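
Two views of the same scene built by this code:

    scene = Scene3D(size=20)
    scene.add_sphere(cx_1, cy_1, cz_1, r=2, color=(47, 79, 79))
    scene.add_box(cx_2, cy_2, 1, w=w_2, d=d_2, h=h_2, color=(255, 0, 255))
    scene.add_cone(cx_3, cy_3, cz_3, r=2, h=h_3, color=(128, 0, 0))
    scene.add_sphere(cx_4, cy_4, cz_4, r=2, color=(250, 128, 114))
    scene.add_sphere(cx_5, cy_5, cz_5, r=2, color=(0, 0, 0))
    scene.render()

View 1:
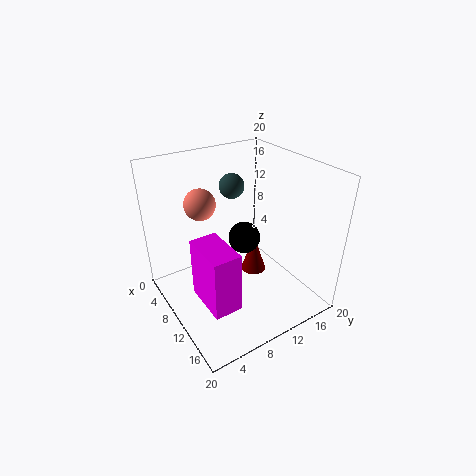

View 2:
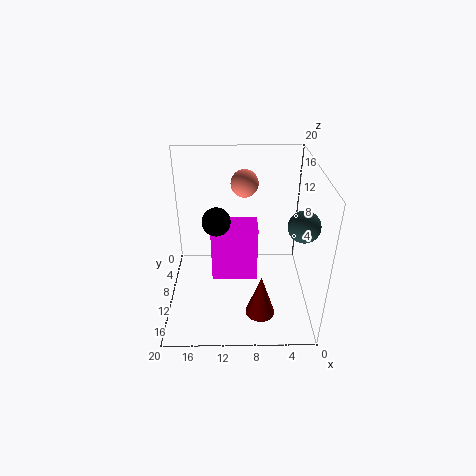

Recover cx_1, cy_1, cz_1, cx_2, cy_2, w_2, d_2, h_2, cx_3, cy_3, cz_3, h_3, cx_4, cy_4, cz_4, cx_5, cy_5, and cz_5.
cx_1 = 2, cy_1 = 14, cz_1 = 14, cx_2 = 7, cy_2 = 4, w_2 = 7, d_2 = 4, h_2 = 9, cx_3 = 7, cy_3 = 15, cz_3 = 1, h_3 = 6, cx_4 = 9, cy_4 = 5, cz_4 = 16, cx_5 = 13, cy_5 = 9, cz_5 = 12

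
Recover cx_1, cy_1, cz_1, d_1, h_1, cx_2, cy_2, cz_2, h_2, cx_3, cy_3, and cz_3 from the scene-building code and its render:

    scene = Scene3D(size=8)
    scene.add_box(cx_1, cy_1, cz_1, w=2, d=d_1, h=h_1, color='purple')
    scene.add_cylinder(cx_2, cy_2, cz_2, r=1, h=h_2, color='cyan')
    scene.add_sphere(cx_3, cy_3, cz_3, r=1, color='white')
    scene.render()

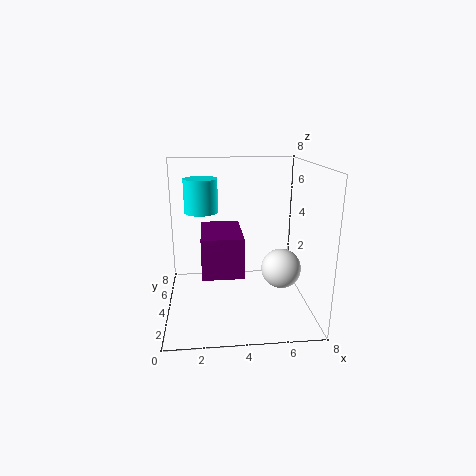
cx_1 = 2, cy_1 = 1, cz_1 = 3, d_1 = 3, h_1 = 2, cx_2 = 2, cy_2 = 6, cz_2 = 5, h_2 = 2, cx_3 = 6, cy_3 = 2, cz_3 = 3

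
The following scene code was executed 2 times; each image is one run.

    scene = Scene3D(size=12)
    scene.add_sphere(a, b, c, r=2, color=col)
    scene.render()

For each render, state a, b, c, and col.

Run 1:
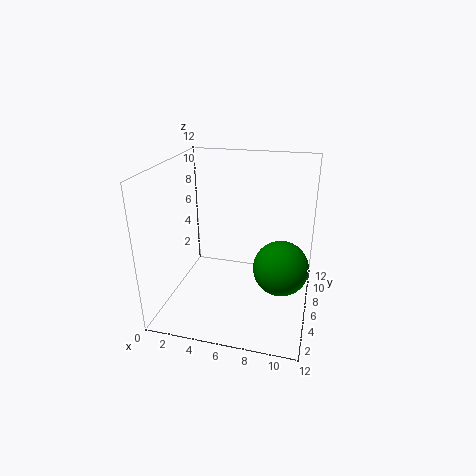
a = 10; b = 3; c = 5.5; col = 'green'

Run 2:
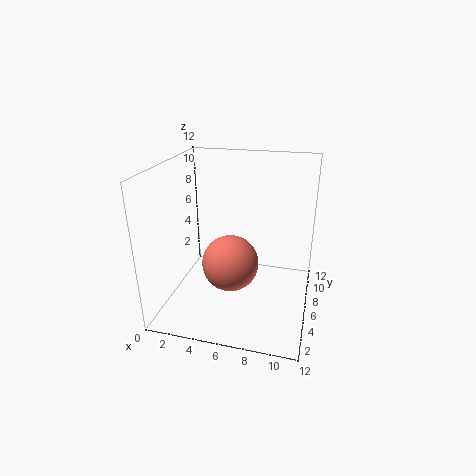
a = 6.5; b = 2; c = 6; col = 'salmon'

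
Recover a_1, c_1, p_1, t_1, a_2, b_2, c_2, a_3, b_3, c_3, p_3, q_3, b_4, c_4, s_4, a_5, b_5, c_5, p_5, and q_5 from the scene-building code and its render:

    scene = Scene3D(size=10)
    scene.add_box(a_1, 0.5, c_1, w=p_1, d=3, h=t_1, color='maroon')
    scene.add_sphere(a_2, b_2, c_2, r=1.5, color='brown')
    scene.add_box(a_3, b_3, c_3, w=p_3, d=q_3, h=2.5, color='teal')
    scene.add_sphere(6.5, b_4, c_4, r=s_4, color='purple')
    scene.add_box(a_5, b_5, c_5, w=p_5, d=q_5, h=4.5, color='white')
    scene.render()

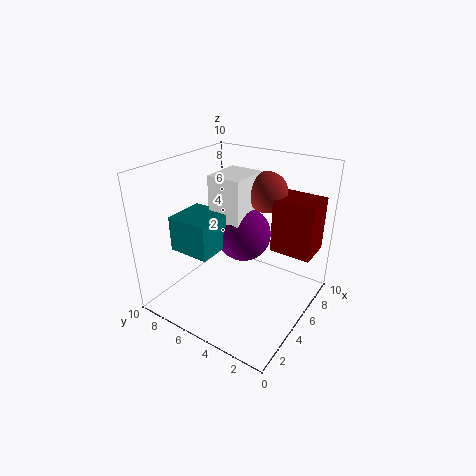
a_1 = 7, c_1 = 3.5, p_1 = 2.5, t_1 = 4, a_2 = 8, b_2 = 4.5, c_2 = 7.5, a_3 = 2.5, b_3 = 6, c_3 = 4, p_3 = 3, q_3 = 3, b_4 = 5.5, c_4 = 4.5, s_4 = 2, a_5 = 5, b_5 = 5, c_5 = 4.5, p_5 = 3, q_5 = 2.5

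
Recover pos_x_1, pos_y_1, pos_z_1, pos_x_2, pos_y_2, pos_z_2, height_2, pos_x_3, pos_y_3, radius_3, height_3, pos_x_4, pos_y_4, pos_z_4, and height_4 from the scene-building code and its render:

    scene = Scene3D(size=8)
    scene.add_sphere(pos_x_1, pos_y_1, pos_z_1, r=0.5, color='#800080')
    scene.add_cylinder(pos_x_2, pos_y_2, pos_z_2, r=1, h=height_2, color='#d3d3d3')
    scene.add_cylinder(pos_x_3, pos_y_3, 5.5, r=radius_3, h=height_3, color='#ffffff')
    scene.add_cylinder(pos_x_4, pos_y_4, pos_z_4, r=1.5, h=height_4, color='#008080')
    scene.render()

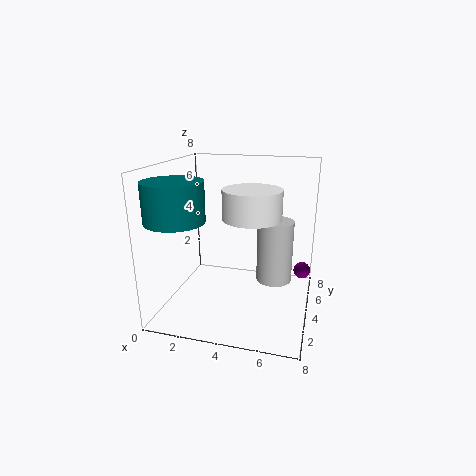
pos_x_1 = 7.5, pos_y_1 = 6, pos_z_1 = 1.5, pos_x_2 = 6, pos_y_2 = 4.5, pos_z_2 = 1.5, height_2 = 3.5, pos_x_3 = 5, pos_y_3 = 3, radius_3 = 1.5, height_3 = 1.5, pos_x_4 = 1.5, pos_y_4 = 1.5, pos_z_4 = 5.5, height_4 = 2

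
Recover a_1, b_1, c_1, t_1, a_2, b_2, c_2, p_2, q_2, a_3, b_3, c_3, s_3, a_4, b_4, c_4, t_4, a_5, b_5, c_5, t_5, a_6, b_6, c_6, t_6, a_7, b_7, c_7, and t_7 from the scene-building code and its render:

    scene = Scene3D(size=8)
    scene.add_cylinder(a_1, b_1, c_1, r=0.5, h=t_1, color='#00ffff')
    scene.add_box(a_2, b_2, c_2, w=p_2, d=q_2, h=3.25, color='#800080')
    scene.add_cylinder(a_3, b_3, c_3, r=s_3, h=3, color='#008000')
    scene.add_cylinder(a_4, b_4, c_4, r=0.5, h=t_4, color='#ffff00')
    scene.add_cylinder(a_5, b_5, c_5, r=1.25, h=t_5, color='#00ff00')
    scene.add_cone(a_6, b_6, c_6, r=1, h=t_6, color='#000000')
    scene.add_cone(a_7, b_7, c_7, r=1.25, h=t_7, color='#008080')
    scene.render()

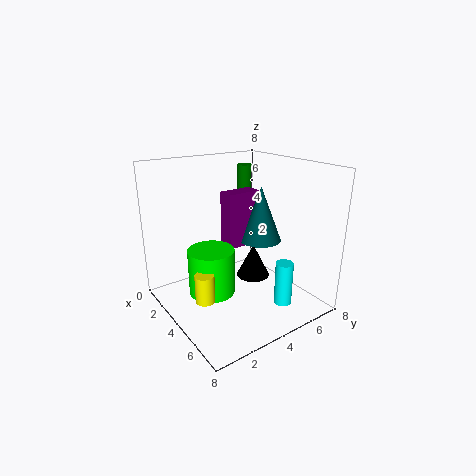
a_1 = 6; b_1 = 5.75; c_1 = 0.25; t_1 = 2.5; a_2 = 2.25; b_2 = 4; c_2 = 3; p_2 = 1; q_2 = 2; a_3 = 0.5; b_3 = 7; c_3 = 4.25; s_3 = 0.5; a_4 = 5; b_4 = 1.25; c_4 = 1.5; t_4 = 1.5; a_5 = 4; b_5 = 2.25; c_5 = 1.25; t_5 = 2.5; a_6 = 3.5; b_6 = 5.5; c_6 = 1; t_6 = 2; a_7 = 3.5; b_7 = 6; c_7 = 3.25; t_7 = 3.25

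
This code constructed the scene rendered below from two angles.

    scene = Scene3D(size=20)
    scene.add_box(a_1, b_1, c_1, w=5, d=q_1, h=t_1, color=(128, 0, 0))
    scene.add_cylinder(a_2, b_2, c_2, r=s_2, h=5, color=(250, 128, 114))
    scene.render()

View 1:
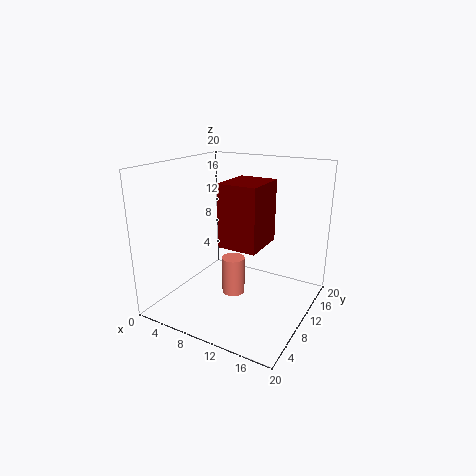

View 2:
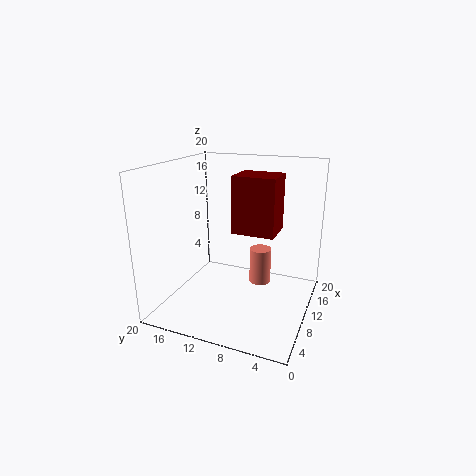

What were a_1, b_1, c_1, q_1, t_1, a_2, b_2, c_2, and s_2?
a_1 = 10
b_1 = 5
c_1 = 10.5
q_1 = 6
t_1 = 8
a_2 = 11
b_2 = 7
c_2 = 3.5
s_2 = 1.5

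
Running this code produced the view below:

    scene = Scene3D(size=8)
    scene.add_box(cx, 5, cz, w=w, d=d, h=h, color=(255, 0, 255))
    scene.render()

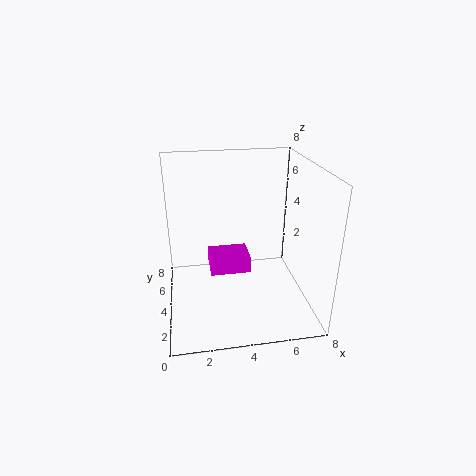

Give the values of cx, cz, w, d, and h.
cx = 2.5, cz = 1, w = 2.5, d = 2, h = 1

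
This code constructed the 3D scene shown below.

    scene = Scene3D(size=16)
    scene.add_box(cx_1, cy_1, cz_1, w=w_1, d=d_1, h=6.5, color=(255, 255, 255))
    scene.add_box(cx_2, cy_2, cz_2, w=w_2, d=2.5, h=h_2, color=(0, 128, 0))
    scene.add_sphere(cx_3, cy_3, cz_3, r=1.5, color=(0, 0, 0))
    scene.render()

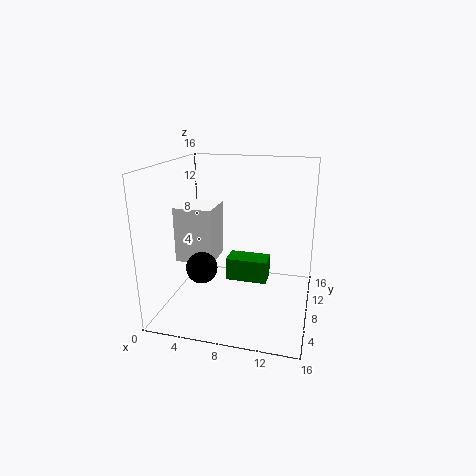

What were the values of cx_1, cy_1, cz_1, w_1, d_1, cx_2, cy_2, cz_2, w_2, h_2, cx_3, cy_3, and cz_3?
cx_1 = 0.5, cy_1 = 7.5, cz_1 = 4.5, w_1 = 4.5, d_1 = 4.5, cx_2 = 7, cy_2 = 6.5, cz_2 = 3.5, w_2 = 4.5, h_2 = 2.5, cx_3 = 6, cy_3 = 2, cz_3 = 7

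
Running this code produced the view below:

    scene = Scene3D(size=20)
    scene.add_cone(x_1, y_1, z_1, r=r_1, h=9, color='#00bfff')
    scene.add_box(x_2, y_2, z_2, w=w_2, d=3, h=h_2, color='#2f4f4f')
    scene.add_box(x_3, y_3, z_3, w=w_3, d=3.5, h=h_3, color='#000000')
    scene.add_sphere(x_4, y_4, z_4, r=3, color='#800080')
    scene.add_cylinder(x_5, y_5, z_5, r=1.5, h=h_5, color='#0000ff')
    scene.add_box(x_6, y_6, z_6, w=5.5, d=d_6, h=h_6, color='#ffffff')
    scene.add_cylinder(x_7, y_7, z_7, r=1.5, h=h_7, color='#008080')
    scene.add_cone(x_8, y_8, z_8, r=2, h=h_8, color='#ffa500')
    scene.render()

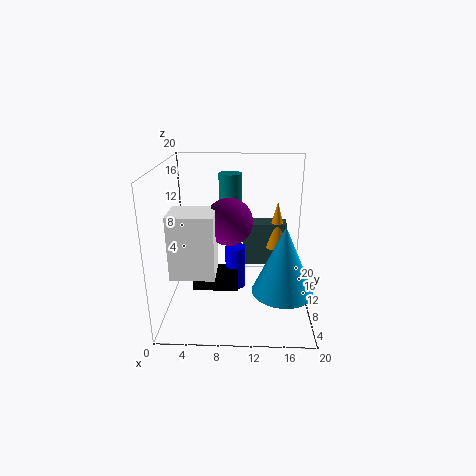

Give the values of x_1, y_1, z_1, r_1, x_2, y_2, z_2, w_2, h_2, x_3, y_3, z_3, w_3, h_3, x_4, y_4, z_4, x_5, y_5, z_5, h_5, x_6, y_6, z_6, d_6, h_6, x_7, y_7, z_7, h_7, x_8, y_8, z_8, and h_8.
x_1 = 16; y_1 = 5.5; z_1 = 4.5; r_1 = 4; x_2 = 10.5; y_2 = 16.5; z_2 = 2.5; w_2 = 7; h_2 = 7; x_3 = 3.5; y_3 = 9; z_3 = 2; w_3 = 6.5; h_3 = 2.5; x_4 = 9; y_4 = 7; z_4 = 13.5; x_5 = 9.5; y_5 = 12.5; z_5 = 1; h_5 = 6.5; x_6 = 2; y_6 = 2.5; z_6 = 7.5; d_6 = 4.5; h_6 = 8; x_7 = 9; y_7 = 10; z_7 = 10; h_7 = 9; x_8 = 16; y_8 = 17.5; z_8 = 5.5; h_8 = 7.5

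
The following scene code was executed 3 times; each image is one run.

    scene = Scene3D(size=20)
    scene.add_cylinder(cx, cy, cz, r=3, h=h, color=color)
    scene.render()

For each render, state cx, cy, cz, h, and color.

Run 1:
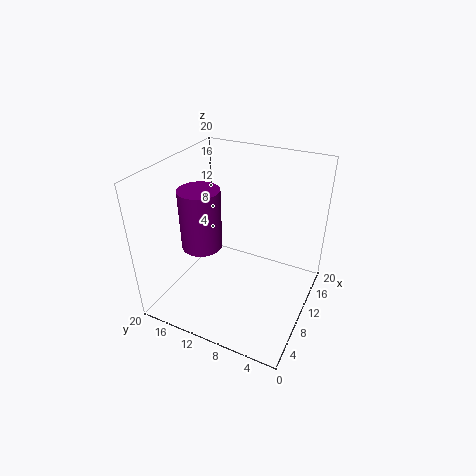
cx = 10, cy = 16, cz = 7, h = 9, color = 'purple'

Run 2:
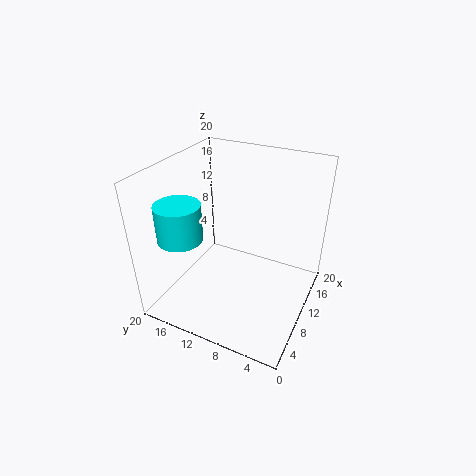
cx = 5, cy = 16, cz = 11, h = 5, color = 'cyan'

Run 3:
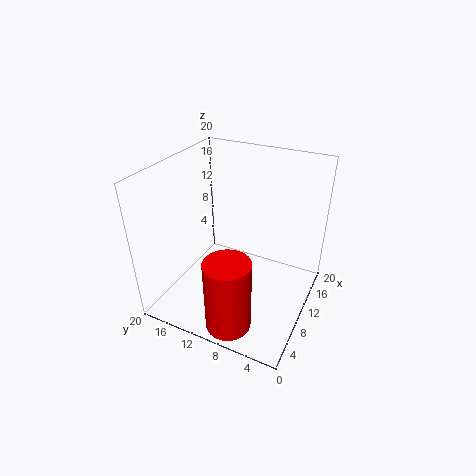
cx = 3, cy = 8, cz = 1, h = 10, color = 'red'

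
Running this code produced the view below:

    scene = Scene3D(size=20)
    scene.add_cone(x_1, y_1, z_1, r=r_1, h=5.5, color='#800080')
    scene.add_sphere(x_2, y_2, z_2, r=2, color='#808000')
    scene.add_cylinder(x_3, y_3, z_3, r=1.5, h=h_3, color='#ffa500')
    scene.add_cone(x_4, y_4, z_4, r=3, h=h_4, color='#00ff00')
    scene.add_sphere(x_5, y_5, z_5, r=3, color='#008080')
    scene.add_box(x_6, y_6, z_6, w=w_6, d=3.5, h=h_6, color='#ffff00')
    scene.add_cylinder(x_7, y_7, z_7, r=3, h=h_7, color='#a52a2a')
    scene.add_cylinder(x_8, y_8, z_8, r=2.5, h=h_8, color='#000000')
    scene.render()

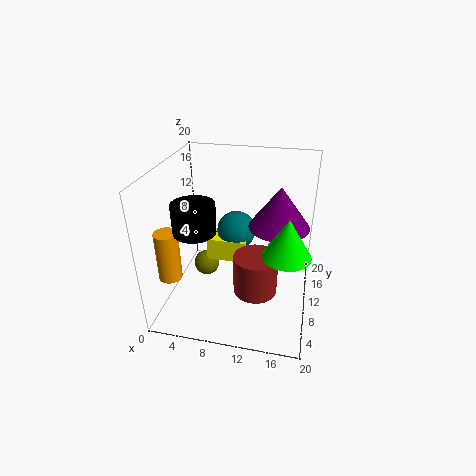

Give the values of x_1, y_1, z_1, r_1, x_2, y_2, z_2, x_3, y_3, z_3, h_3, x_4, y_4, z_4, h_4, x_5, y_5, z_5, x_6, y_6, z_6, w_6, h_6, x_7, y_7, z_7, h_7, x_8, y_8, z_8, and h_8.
x_1 = 15.5; y_1 = 10; z_1 = 12.5; r_1 = 4; x_2 = 4; y_2 = 13.5; z_2 = 2.5; x_3 = 2.5; y_3 = 3.5; z_3 = 7; h_3 = 6.5; x_4 = 17; y_4 = 5.5; z_4 = 11; h_4 = 5; x_5 = 8.5; y_5 = 15.5; z_5 = 8; x_6 = 4.5; y_6 = 12.5; z_6 = 4; w_6 = 6; h_6 = 3.5; x_7 = 13; y_7 = 7.5; z_7 = 3.5; h_7 = 5.5; x_8 = 6.5; y_8 = 3; z_8 = 14.5; h_8 = 3.5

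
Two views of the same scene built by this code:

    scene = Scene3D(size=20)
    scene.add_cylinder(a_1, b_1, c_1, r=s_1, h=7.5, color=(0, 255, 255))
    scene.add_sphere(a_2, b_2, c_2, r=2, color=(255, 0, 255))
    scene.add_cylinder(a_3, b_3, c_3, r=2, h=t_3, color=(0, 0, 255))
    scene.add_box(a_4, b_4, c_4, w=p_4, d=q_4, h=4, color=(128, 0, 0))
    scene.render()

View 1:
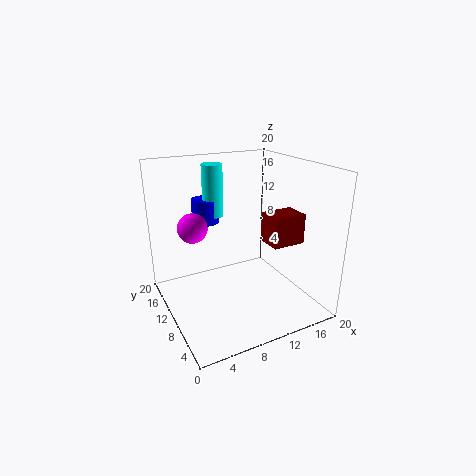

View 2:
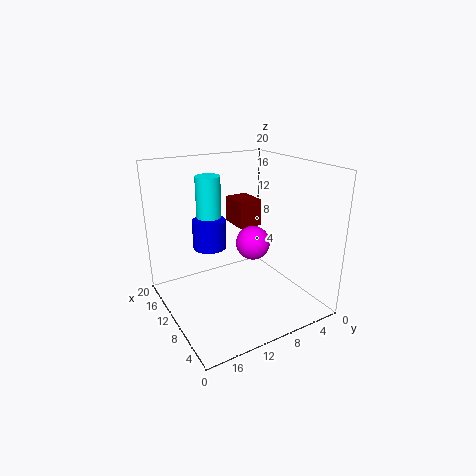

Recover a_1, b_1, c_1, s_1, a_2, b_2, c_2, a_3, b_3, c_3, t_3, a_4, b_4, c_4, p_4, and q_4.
a_1 = 8.5, b_1 = 15, c_1 = 12, s_1 = 1.5, a_2 = 4, b_2 = 11.5, c_2 = 12, a_3 = 7.5, b_3 = 15.5, c_3 = 11, t_3 = 3.5, a_4 = 12.5, b_4 = 4.5, c_4 = 10, p_4 = 4.5, q_4 = 3.5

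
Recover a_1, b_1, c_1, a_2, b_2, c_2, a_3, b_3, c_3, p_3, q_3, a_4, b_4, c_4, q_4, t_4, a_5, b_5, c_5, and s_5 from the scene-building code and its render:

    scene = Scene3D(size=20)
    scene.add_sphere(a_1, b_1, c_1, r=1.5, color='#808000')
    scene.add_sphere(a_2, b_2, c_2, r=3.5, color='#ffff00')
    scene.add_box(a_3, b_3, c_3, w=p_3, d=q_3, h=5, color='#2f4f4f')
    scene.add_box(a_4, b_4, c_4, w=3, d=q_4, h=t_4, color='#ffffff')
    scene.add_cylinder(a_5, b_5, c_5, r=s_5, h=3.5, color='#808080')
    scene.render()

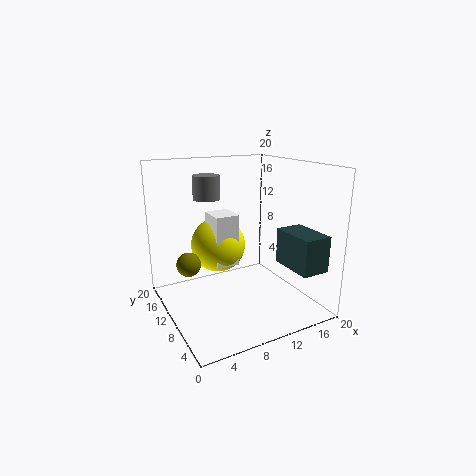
a_1 = 2, b_1 = 8, c_1 = 8.5, a_2 = 6.5, b_2 = 9, c_2 = 10, a_3 = 15.5, b_3 = 2, c_3 = 6, p_3 = 4, q_3 = 6.5, a_4 = 5, b_4 = 6, c_4 = 8, q_4 = 3.5, t_4 = 6.5, a_5 = 8, b_5 = 16, c_5 = 14.5, s_5 = 2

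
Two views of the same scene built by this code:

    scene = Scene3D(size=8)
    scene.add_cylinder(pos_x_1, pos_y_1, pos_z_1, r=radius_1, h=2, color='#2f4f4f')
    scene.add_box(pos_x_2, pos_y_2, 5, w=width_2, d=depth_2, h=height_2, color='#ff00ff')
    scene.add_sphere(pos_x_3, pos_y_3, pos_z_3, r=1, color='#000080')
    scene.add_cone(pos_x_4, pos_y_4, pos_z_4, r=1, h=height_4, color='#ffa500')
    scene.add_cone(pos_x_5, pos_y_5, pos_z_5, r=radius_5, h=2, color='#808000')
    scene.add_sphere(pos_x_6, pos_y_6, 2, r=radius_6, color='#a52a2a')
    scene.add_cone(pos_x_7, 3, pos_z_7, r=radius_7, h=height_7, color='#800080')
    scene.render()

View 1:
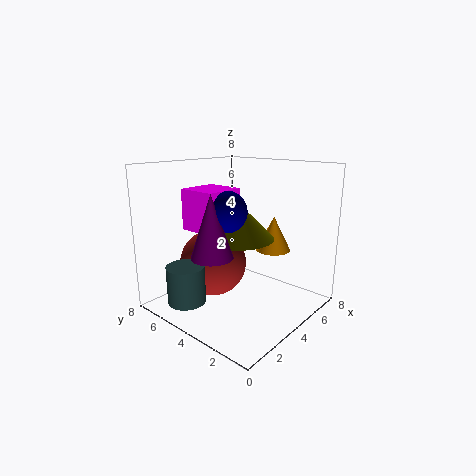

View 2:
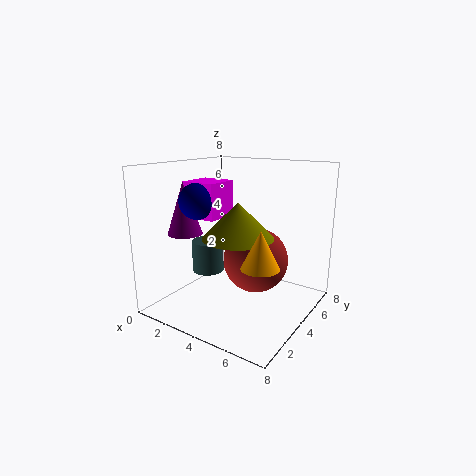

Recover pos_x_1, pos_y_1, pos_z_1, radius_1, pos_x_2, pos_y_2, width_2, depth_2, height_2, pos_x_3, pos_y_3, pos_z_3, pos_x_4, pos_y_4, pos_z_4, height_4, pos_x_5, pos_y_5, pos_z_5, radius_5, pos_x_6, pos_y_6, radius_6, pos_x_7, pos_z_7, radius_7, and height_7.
pos_x_1 = 1; pos_y_1 = 5; pos_z_1 = 1; radius_1 = 1; pos_x_2 = 1; pos_y_2 = 3; width_2 = 2; depth_2 = 2; height_2 = 2; pos_x_3 = 2; pos_y_3 = 3; pos_z_3 = 6; pos_x_4 = 6; pos_y_4 = 3; pos_z_4 = 3; height_4 = 2; pos_x_5 = 4; pos_y_5 = 4; pos_z_5 = 4; radius_5 = 2; pos_x_6 = 4; pos_y_6 = 6; radius_6 = 2; pos_x_7 = 1; pos_z_7 = 4; radius_7 = 1; height_7 = 3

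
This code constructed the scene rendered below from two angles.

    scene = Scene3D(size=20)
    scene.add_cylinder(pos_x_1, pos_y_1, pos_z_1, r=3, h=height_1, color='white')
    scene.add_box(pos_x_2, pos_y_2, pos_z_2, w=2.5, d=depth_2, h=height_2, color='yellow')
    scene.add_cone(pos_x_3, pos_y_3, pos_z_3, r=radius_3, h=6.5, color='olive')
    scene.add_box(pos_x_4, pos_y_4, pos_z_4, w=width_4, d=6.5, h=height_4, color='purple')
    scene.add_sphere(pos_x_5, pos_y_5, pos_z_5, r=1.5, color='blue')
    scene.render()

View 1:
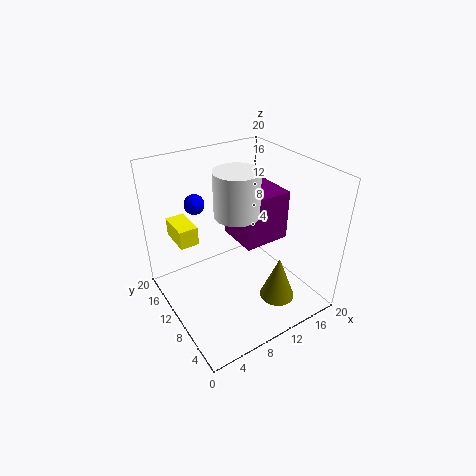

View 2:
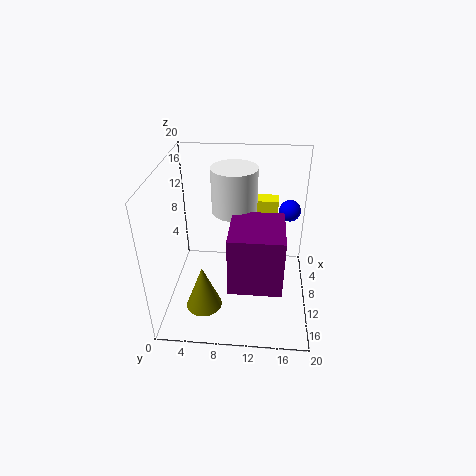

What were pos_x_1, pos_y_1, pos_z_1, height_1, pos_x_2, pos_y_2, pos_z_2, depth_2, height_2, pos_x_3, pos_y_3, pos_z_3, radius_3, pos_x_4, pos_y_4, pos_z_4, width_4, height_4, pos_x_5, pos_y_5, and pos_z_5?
pos_x_1 = 9.5, pos_y_1 = 9.5, pos_z_1 = 14, height_1 = 6, pos_x_2 = 2, pos_y_2 = 11, pos_z_2 = 10.5, depth_2 = 4.5, height_2 = 2.5, pos_x_3 = 14, pos_y_3 = 5.5, pos_z_3 = 1, radius_3 = 2.5, pos_x_4 = 11.5, pos_y_4 = 9.5, pos_z_4 = 7.5, width_4 = 7, height_4 = 7.5, pos_x_5 = 7, pos_y_5 = 17, pos_z_5 = 13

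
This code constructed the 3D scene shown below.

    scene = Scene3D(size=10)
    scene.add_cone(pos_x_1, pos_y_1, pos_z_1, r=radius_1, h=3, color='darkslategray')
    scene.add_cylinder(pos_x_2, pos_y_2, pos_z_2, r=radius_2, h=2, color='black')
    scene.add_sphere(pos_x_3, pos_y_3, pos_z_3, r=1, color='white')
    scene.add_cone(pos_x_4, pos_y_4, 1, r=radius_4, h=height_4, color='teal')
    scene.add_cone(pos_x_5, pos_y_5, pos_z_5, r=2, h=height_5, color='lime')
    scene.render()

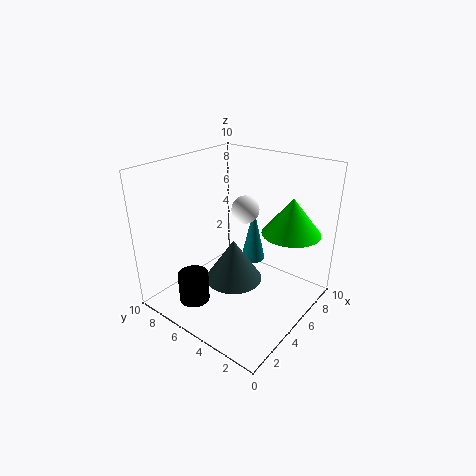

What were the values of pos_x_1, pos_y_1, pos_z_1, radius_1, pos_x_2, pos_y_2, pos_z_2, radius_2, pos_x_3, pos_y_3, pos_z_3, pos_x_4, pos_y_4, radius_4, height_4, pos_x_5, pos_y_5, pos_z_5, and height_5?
pos_x_1 = 4.5; pos_y_1 = 5; pos_z_1 = 2; radius_1 = 2; pos_x_2 = 1.5; pos_y_2 = 6; pos_z_2 = 1.5; radius_2 = 1; pos_x_3 = 6.5; pos_y_3 = 5.5; pos_z_3 = 6.5; pos_x_4 = 9; pos_y_4 = 6.5; radius_4 = 1; height_4 = 4.5; pos_x_5 = 7; pos_y_5 = 2; pos_z_5 = 5.5; height_5 = 2.5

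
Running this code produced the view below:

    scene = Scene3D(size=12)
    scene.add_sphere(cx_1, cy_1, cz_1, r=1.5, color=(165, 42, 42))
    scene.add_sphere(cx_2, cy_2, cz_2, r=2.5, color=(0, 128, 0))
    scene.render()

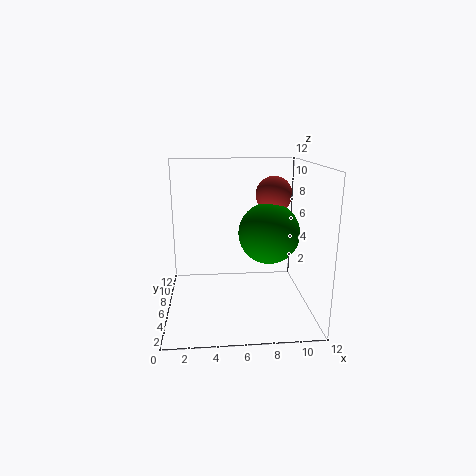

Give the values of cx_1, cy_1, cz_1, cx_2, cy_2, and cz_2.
cx_1 = 9
cy_1 = 6.5
cz_1 = 9.5
cx_2 = 8.5
cy_2 = 5.5
cz_2 = 6.5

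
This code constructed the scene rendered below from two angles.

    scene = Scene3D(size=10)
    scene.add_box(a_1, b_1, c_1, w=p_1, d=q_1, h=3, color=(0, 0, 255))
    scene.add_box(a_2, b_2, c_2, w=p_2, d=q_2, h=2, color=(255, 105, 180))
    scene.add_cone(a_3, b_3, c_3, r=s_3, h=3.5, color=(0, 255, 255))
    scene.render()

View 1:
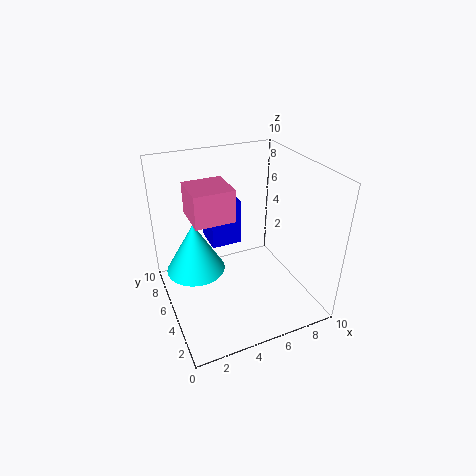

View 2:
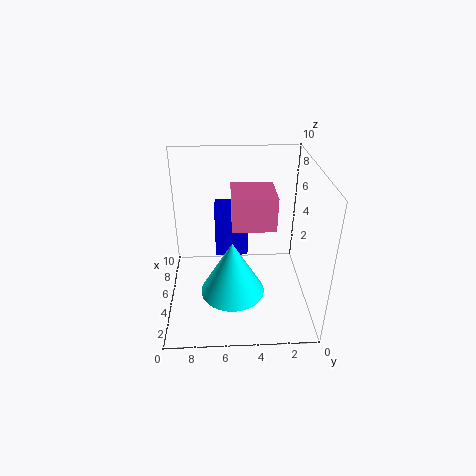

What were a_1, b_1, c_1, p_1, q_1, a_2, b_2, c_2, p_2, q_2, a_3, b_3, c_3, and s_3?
a_1 = 3
b_1 = 4.5
c_1 = 5
p_1 = 2
q_1 = 2
a_2 = 1.5
b_2 = 3
c_2 = 7.5
p_2 = 2.5
q_2 = 2.5
a_3 = 2
b_3 = 5.5
c_3 = 3
s_3 = 2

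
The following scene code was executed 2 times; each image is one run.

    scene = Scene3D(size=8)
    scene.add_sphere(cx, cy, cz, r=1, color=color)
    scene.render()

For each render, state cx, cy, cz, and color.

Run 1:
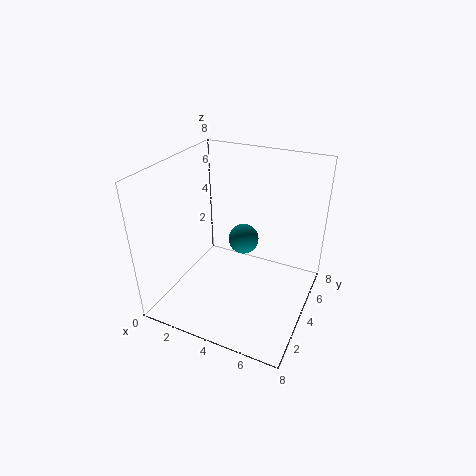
cx = 3
cy = 7
cz = 2
color = 'teal'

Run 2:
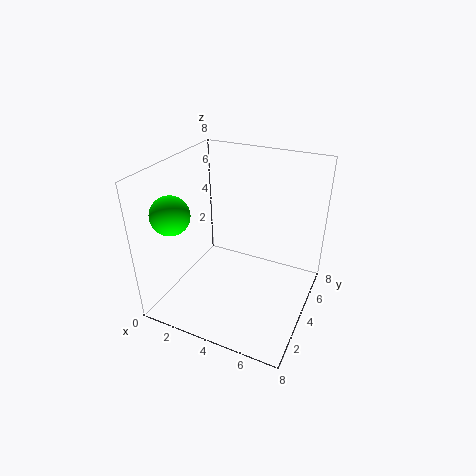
cx = 1.5
cy = 1.5
cz = 6
color = 'lime'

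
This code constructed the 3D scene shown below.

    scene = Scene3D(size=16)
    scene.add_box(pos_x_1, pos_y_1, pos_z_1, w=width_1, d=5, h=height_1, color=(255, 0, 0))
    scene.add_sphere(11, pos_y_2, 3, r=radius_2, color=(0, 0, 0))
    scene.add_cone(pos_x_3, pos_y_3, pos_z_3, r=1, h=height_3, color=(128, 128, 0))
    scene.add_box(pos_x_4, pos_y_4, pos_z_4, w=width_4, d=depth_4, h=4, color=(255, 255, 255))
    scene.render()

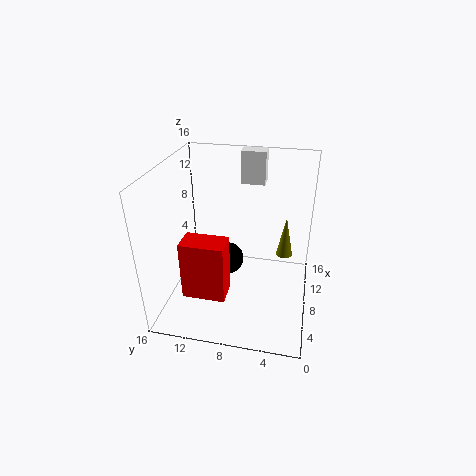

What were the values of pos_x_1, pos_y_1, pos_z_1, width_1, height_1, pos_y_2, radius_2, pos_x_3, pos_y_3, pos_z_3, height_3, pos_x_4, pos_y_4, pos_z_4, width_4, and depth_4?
pos_x_1 = 5; pos_y_1 = 9; pos_z_1 = 1; width_1 = 3; height_1 = 7; pos_y_2 = 10; radius_2 = 2; pos_x_3 = 12; pos_y_3 = 3; pos_z_3 = 4; height_3 = 5; pos_x_4 = 14; pos_y_4 = 6; pos_z_4 = 12; width_4 = 2; depth_4 = 3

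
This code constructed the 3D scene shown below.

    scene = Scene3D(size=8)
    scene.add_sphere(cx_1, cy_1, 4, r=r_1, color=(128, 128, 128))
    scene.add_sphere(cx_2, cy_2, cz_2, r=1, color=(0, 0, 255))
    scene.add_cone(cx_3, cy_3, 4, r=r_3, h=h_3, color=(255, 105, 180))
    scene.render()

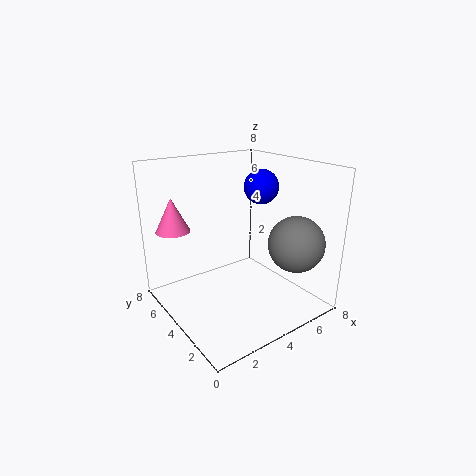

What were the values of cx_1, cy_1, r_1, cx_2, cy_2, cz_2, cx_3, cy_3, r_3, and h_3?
cx_1 = 6
cy_1 = 1.5
r_1 = 1.5
cx_2 = 6
cy_2 = 4.5
cz_2 = 6.5
cx_3 = 1.5
cy_3 = 7
r_3 = 1
h_3 = 2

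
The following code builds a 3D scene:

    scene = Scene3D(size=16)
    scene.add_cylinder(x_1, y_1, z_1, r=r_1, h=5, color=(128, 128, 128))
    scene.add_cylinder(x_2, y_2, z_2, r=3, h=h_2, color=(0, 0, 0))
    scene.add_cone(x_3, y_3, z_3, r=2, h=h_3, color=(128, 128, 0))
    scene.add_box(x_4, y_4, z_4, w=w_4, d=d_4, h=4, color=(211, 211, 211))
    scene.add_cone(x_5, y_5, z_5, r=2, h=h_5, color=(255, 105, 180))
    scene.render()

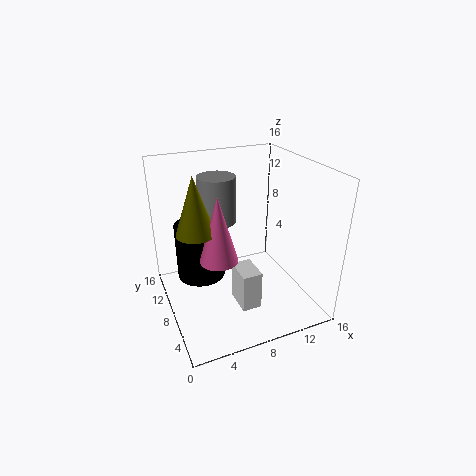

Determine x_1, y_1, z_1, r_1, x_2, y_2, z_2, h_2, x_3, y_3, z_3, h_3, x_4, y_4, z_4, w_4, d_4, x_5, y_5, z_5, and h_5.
x_1 = 6, y_1 = 9, z_1 = 10, r_1 = 2, x_2 = 5, y_2 = 13, z_2 = 1, h_2 = 7, x_3 = 3, y_3 = 7, z_3 = 10, h_3 = 6, x_4 = 6, y_4 = 2, z_4 = 3, w_4 = 2, d_4 = 3, x_5 = 5, y_5 = 6, z_5 = 7, h_5 = 7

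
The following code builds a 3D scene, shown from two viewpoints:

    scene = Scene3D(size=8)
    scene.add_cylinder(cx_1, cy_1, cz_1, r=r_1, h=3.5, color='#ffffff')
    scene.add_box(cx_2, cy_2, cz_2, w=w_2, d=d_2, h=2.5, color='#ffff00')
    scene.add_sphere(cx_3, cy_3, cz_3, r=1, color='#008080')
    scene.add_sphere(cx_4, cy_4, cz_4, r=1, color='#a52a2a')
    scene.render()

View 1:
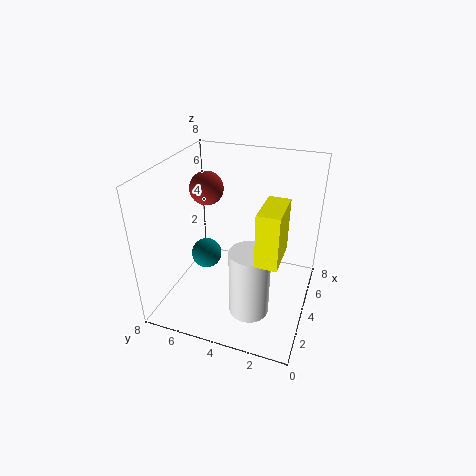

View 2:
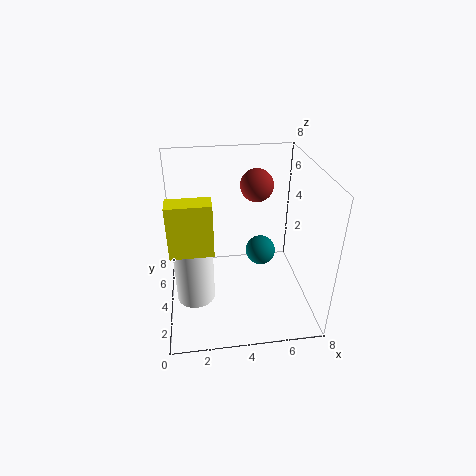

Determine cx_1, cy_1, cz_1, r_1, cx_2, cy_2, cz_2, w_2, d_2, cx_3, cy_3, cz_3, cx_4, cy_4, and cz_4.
cx_1 = 1.5; cy_1 = 2.5; cz_1 = 1.5; r_1 = 1; cx_2 = 0.5; cy_2 = 1; cz_2 = 5; w_2 = 2; d_2 = 1; cx_3 = 6; cy_3 = 7; cz_3 = 1; cx_4 = 5.5; cy_4 = 6.5; cz_4 = 6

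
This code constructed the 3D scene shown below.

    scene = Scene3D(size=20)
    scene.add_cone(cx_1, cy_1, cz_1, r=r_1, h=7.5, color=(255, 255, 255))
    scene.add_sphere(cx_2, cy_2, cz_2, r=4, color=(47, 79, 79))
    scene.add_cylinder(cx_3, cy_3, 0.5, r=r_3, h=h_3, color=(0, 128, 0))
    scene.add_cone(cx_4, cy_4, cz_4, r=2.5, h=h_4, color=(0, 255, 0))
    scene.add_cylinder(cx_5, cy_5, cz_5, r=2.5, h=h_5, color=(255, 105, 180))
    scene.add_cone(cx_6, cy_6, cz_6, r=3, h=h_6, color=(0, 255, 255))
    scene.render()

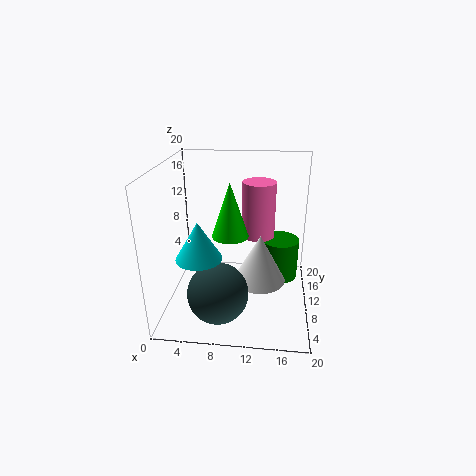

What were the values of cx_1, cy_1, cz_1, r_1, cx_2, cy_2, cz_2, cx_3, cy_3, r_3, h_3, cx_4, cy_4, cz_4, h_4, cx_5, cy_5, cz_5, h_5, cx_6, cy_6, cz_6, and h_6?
cx_1 = 13; cy_1 = 13; cz_1 = 1.5; r_1 = 4; cx_2 = 8; cy_2 = 4.5; cz_2 = 4.5; cx_3 = 16; cy_3 = 16.5; r_3 = 3; h_3 = 6.5; cx_4 = 9; cy_4 = 9.5; cz_4 = 10.5; h_4 = 7.5; cx_5 = 12.5; cy_5 = 15.5; cz_5 = 8; h_5 = 8.5; cx_6 = 5.5; cy_6 = 5.5; cz_6 = 9; h_6 = 5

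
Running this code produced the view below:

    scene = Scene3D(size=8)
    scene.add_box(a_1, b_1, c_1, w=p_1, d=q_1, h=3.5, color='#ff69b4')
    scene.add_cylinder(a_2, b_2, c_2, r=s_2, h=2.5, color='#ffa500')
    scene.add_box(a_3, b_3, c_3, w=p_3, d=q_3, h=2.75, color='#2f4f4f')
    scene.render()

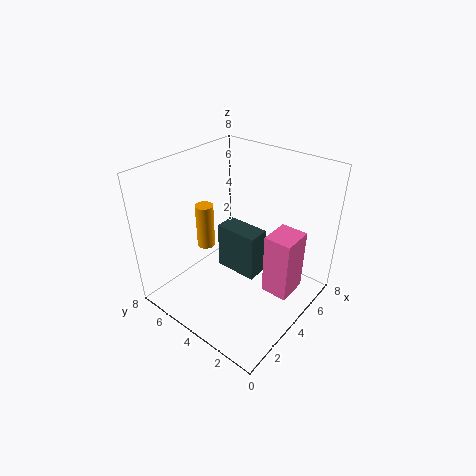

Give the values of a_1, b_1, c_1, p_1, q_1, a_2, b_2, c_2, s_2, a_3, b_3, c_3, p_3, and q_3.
a_1 = 4, b_1 = 0.75, c_1 = 1.25, p_1 = 1.75, q_1 = 1.5, a_2 = 3.25, b_2 = 5.75, c_2 = 3.25, s_2 = 0.5, a_3 = 4, b_3 = 3, c_3 = 1.5, p_3 = 1.25, q_3 = 2.5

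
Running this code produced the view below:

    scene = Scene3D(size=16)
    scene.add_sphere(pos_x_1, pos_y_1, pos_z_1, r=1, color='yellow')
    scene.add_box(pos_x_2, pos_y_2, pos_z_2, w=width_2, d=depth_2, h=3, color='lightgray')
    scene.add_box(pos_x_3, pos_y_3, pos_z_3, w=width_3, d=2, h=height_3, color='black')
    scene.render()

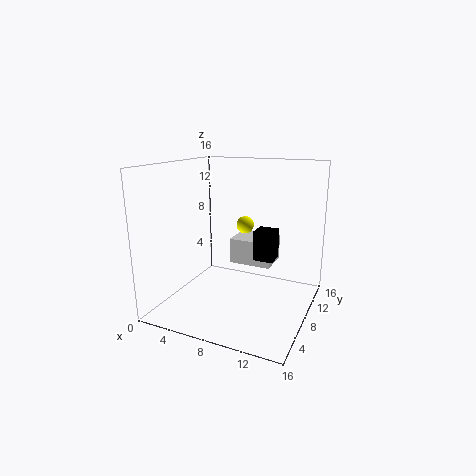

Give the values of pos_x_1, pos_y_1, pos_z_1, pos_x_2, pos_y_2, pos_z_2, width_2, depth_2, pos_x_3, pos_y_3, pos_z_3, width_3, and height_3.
pos_x_1 = 8; pos_y_1 = 10; pos_z_1 = 9; pos_x_2 = 6; pos_y_2 = 10; pos_z_2 = 4; width_2 = 5; depth_2 = 4; pos_x_3 = 11; pos_y_3 = 5; pos_z_3 = 7; width_3 = 2; height_3 = 3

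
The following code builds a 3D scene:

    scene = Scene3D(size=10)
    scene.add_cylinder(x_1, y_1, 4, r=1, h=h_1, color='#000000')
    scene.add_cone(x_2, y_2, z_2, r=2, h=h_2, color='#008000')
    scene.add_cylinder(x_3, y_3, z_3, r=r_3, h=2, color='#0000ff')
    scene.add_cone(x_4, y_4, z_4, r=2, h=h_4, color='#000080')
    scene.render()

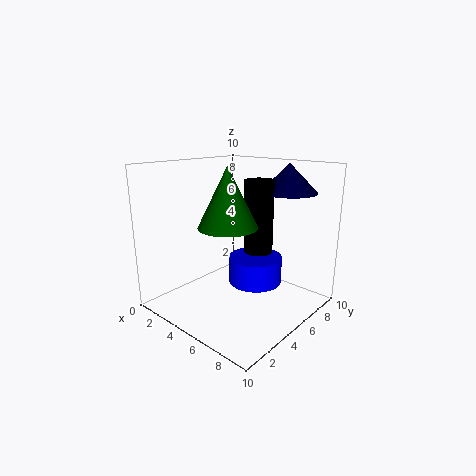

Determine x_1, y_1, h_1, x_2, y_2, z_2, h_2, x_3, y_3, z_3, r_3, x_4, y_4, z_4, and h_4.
x_1 = 6
y_1 = 6
h_1 = 5
x_2 = 5
y_2 = 4
z_2 = 6
h_2 = 4
x_3 = 5
y_3 = 7
z_3 = 1
r_3 = 2
x_4 = 7
y_4 = 8
z_4 = 8
h_4 = 2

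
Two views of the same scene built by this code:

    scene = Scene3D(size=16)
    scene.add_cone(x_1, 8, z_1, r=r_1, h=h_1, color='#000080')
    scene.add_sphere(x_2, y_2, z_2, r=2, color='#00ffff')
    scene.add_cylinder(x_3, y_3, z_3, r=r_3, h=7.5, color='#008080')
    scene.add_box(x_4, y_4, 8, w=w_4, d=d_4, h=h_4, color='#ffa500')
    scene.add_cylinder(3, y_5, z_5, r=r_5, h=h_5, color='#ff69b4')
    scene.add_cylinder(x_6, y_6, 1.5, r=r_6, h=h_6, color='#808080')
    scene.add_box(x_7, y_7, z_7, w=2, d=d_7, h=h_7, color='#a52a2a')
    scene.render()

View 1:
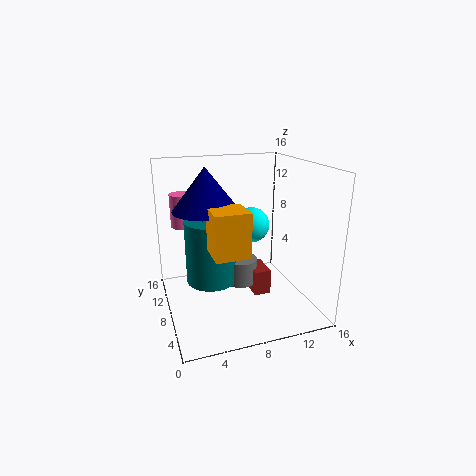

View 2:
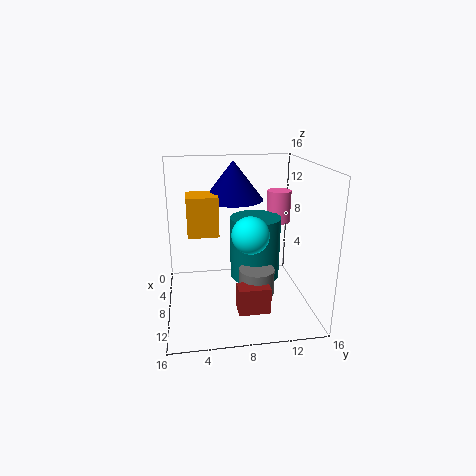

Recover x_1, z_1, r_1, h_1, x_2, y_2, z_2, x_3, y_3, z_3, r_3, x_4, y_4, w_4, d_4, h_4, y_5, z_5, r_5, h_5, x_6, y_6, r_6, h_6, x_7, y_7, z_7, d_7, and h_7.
x_1 = 4.5, z_1 = 11.5, r_1 = 3.5, h_1 = 4.5, x_2 = 10, y_2 = 9, z_2 = 9, x_3 = 5.5, y_3 = 10.5, z_3 = 2, r_3 = 3, x_4 = 4, y_4 = 2.5, w_4 = 3.5, d_4 = 3.5, h_4 = 4.5, y_5 = 14, z_5 = 8, r_5 = 1.5, h_5 = 4, x_6 = 9, y_6 = 10, r_6 = 2, h_6 = 3, x_7 = 10, y_7 = 7.5, z_7 = 0.5, d_7 = 3.5, h_7 = 3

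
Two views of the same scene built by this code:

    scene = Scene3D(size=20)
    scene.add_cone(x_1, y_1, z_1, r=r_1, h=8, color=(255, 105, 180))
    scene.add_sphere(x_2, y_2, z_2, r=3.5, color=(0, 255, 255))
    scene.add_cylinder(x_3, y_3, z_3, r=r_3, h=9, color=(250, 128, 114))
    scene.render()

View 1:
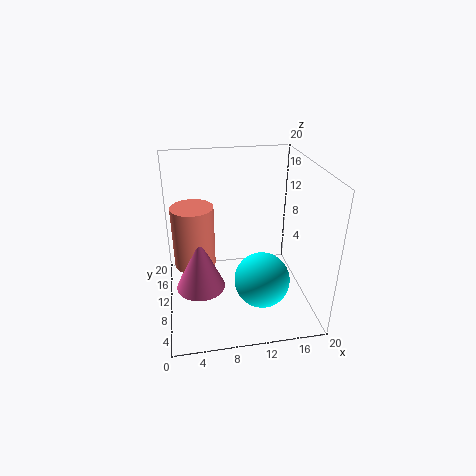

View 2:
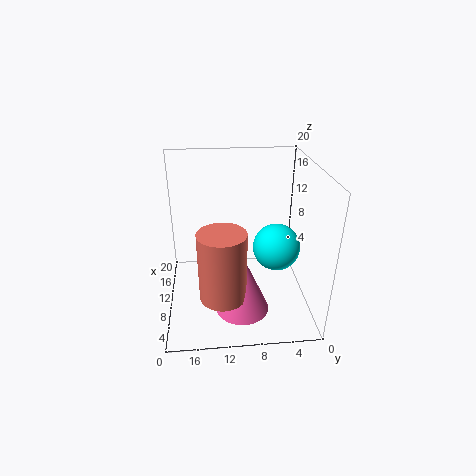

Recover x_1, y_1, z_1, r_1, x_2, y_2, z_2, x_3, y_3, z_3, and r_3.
x_1 = 4.5
y_1 = 10
z_1 = 2.5
r_1 = 3.5
x_2 = 12
y_2 = 4
z_2 = 7
x_3 = 4
y_3 = 12.5
z_3 = 5
r_3 = 3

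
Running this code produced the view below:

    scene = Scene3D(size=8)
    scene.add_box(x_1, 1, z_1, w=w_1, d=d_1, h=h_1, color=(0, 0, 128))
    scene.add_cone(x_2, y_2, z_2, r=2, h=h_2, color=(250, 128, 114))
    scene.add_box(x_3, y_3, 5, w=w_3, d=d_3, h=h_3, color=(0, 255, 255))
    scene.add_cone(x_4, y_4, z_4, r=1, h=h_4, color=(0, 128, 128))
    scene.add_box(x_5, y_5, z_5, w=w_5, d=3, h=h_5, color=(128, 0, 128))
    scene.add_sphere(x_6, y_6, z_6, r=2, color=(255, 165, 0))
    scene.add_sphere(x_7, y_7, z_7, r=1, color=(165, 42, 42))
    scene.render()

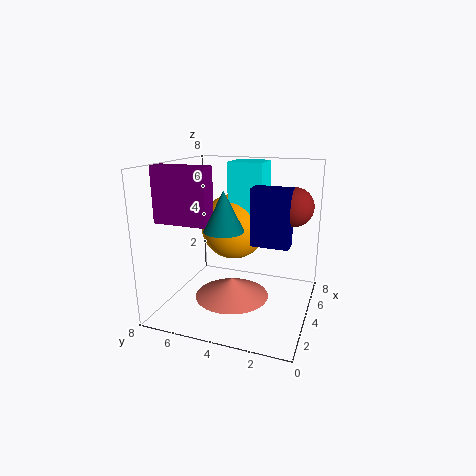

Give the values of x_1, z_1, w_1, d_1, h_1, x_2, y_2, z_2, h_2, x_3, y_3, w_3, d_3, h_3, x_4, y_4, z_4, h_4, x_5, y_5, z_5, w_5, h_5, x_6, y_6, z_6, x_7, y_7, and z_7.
x_1 = 3
z_1 = 4
w_1 = 1
d_1 = 2
h_1 = 3
x_2 = 3
y_2 = 4
z_2 = 1
h_2 = 1
x_3 = 5
y_3 = 3
w_3 = 2
d_3 = 2
h_3 = 3
x_4 = 2
y_4 = 4
z_4 = 5
h_4 = 2
x_5 = 2
y_5 = 5
z_5 = 5
w_5 = 1
h_5 = 3
x_6 = 6
y_6 = 5
z_6 = 4
x_7 = 4
y_7 = 1
z_7 = 6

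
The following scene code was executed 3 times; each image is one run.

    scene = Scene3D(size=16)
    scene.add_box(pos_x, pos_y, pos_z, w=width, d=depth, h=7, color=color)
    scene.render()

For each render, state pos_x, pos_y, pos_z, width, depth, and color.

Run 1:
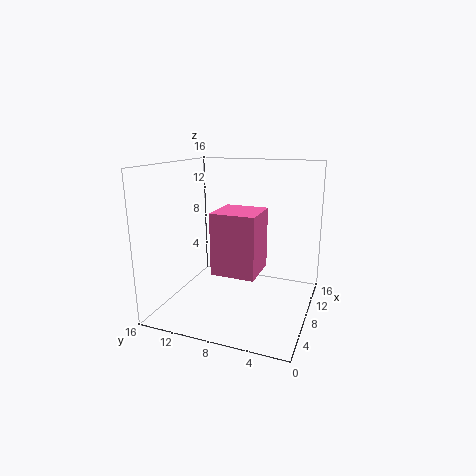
pos_x = 6
pos_y = 5.5
pos_z = 4
width = 5
depth = 5
color = 'hotpink'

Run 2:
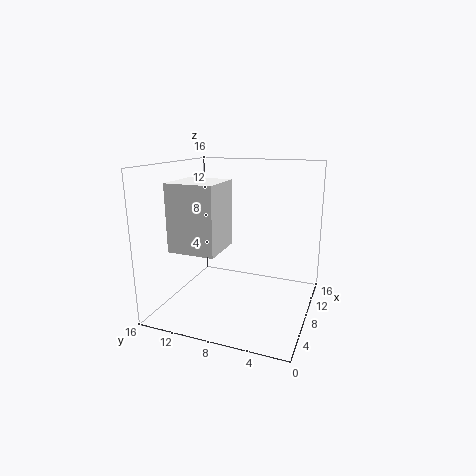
pos_x = 2.5
pos_y = 8.5
pos_z = 7.5
width = 5
depth = 5
color = 'white'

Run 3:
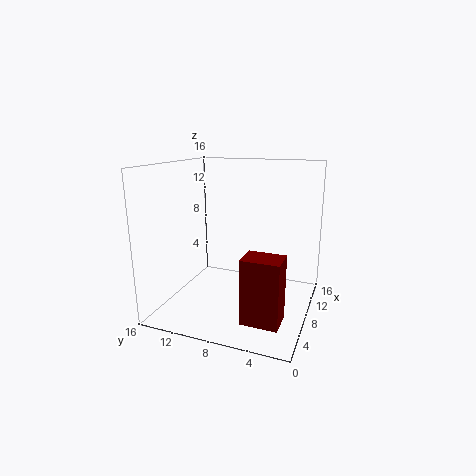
pos_x = 3
pos_y = 2
pos_z = 0.5
width = 3
depth = 4
color = 'maroon'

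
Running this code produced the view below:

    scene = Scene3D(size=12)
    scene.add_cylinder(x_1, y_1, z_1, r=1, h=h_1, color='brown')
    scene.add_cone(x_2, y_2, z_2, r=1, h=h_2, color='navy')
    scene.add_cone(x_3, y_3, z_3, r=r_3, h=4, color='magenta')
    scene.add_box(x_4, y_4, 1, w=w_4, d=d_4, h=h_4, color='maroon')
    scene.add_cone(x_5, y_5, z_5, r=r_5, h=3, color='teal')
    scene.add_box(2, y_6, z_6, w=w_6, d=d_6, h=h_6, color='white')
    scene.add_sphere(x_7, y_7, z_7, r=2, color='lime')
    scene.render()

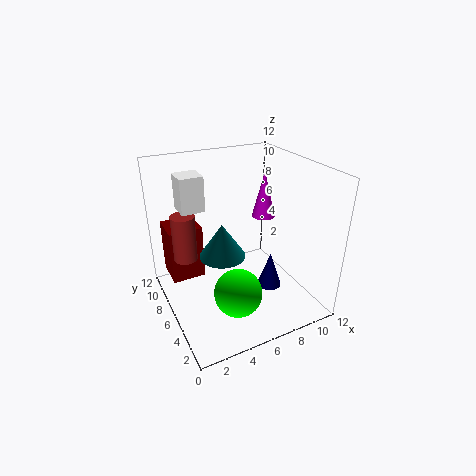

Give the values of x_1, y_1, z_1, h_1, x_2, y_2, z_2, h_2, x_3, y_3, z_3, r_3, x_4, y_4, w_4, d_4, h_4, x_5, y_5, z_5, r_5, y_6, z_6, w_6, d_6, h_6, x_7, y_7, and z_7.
x_1 = 2; y_1 = 8; z_1 = 4; h_1 = 4; x_2 = 8; y_2 = 4; z_2 = 2; h_2 = 3; x_3 = 9; y_3 = 7; z_3 = 7; r_3 = 1; x_4 = 1; y_4 = 9; w_4 = 3; d_4 = 3; h_4 = 5; x_5 = 5; y_5 = 7; z_5 = 4; r_5 = 2; y_6 = 8; z_6 = 8; w_6 = 2; d_6 = 2; h_6 = 3; x_7 = 5; y_7 = 4; z_7 = 2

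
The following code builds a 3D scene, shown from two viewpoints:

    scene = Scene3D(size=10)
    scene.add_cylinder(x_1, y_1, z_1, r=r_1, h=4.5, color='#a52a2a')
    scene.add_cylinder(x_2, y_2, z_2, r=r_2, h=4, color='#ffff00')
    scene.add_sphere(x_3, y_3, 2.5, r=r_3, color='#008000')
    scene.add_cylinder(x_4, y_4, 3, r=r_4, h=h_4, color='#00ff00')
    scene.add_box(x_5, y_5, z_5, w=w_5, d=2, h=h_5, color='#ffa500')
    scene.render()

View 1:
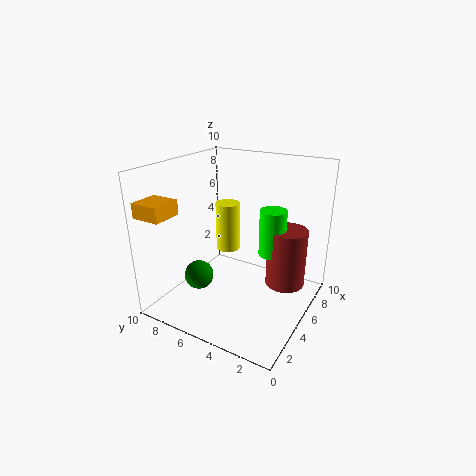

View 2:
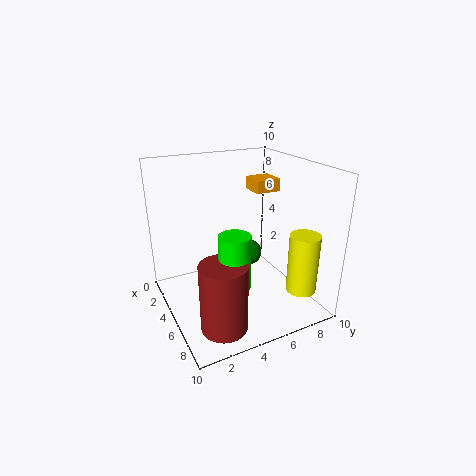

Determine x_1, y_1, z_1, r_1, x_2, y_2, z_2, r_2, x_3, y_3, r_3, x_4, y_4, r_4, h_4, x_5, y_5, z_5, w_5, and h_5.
x_1 = 8
y_1 = 2.5
z_1 = 0.5
r_1 = 1.5
x_2 = 8.5
y_2 = 8
z_2 = 2
r_2 = 1
x_3 = 3
y_3 = 7
r_3 = 1
x_4 = 7.5
y_4 = 3.5
r_4 = 1
h_4 = 3.5
x_5 = 0.5
y_5 = 8
z_5 = 7
w_5 = 2
h_5 = 1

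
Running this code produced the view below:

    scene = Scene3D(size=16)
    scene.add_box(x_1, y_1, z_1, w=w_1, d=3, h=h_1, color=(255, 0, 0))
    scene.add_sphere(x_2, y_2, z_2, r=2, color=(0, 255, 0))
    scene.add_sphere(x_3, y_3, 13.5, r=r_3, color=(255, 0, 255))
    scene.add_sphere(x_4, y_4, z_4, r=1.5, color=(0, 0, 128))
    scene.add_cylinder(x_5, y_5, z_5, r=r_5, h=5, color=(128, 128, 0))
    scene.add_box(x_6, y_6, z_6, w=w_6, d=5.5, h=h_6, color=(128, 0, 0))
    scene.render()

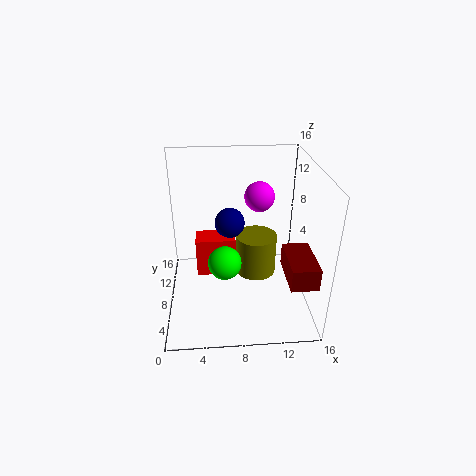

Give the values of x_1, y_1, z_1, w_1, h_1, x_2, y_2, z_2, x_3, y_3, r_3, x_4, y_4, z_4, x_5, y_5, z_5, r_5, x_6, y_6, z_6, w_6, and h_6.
x_1 = 3, y_1 = 11.5, z_1 = 0.5, w_1 = 5, h_1 = 5, x_2 = 6.5, y_2 = 9, z_2 = 4, x_3 = 10, y_3 = 6.5, r_3 = 1.5, x_4 = 7, y_4 = 6, z_4 = 11, x_5 = 10.5, y_5 = 11, z_5 = 1.5, r_5 = 2.5, x_6 = 13, y_6 = 2.5, z_6 = 4.5, w_6 = 3, h_6 = 2.5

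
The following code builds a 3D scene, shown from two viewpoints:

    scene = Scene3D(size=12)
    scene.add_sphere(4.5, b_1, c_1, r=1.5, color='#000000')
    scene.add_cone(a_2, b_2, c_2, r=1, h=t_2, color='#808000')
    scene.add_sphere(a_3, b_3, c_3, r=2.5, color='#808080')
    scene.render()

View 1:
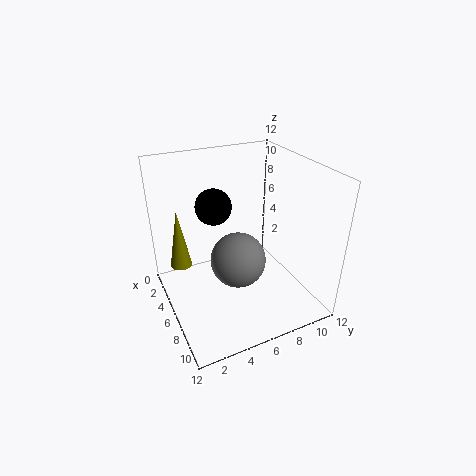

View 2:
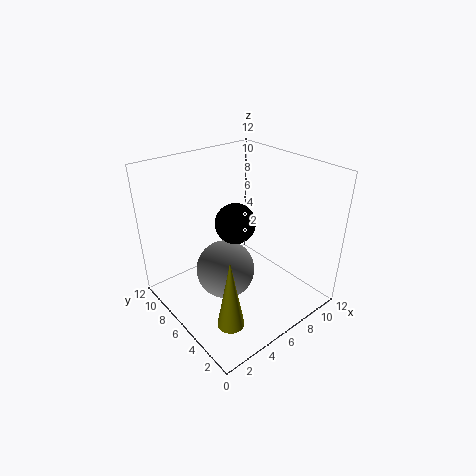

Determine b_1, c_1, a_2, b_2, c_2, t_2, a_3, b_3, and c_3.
b_1 = 4.5; c_1 = 8.5; a_2 = 2; b_2 = 2; c_2 = 2; t_2 = 5.5; a_3 = 5; b_3 = 6.5; c_3 = 3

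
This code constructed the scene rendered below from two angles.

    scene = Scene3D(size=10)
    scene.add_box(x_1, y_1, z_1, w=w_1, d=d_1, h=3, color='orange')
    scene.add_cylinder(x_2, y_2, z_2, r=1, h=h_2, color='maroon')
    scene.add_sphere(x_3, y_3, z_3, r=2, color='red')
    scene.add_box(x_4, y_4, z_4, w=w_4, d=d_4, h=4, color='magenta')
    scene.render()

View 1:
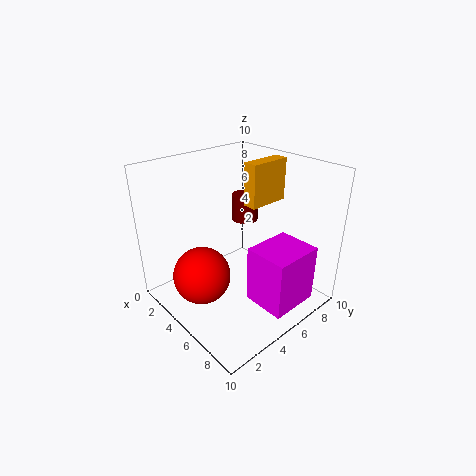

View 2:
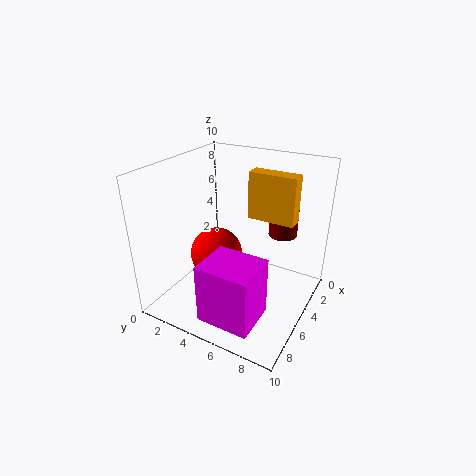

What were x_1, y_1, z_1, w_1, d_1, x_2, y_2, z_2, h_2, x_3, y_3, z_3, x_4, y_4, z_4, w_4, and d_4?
x_1 = 4.5, y_1 = 6, z_1 = 7, w_1 = 1, d_1 = 3, x_2 = 3, y_2 = 7.5, z_2 = 5, h_2 = 2, x_3 = 4, y_3 = 2.5, z_3 = 2.5, x_4 = 6.5, y_4 = 4.5, z_4 = 1, w_4 = 3, d_4 = 3.5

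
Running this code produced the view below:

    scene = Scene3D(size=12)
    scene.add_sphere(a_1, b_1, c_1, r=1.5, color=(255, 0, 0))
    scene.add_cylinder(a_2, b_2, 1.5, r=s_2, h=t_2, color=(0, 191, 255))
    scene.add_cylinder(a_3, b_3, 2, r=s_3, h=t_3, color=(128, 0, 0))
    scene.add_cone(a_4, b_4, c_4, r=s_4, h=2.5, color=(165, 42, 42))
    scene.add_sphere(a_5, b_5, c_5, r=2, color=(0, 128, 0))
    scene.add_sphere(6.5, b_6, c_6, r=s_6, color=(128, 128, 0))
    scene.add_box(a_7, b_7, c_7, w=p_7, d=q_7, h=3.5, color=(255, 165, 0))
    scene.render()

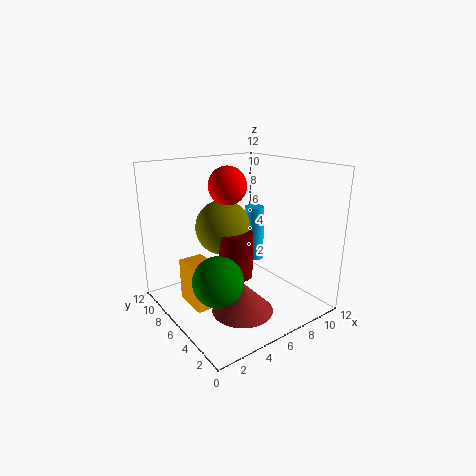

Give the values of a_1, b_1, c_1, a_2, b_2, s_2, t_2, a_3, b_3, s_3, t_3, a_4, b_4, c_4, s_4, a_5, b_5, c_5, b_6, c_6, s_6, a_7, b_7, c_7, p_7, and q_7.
a_1 = 5; b_1 = 6; c_1 = 10.5; a_2 = 11; b_2 = 10; s_2 = 1; t_2 = 5.5; a_3 = 6.5; b_3 = 7; s_3 = 1.5; t_3 = 4; a_4 = 5; b_4 = 4; c_4 = 0.5; s_4 = 2.5; a_5 = 3; b_5 = 4.5; c_5 = 3.5; b_6 = 9; c_6 = 6; s_6 = 2.5; a_7 = 1.5; b_7 = 5; c_7 = 1; p_7 = 2; q_7 = 3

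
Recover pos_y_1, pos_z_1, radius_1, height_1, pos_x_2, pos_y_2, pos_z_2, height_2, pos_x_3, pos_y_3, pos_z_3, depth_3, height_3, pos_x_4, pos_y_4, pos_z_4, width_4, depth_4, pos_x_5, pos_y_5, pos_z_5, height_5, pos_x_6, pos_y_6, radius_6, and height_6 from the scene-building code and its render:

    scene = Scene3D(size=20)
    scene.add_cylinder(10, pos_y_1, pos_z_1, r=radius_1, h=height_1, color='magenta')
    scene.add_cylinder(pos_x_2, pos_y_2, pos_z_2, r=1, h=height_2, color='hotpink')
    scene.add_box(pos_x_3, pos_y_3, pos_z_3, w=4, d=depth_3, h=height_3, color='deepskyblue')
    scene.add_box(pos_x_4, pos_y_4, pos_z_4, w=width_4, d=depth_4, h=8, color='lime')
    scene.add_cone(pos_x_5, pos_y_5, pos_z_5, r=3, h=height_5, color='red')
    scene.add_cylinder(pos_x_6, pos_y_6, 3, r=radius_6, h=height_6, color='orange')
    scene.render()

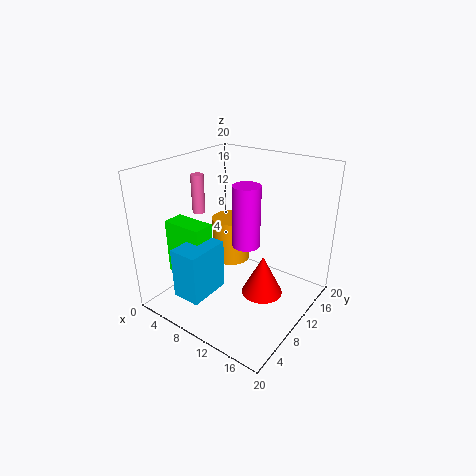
pos_y_1 = 12; pos_z_1 = 8; radius_1 = 2; height_1 = 9; pos_x_2 = 1; pos_y_2 = 12; pos_z_2 = 11; height_2 = 6; pos_x_3 = 5; pos_y_3 = 2; pos_z_3 = 3; depth_3 = 6; height_3 = 7; pos_x_4 = 1; pos_y_4 = 5; pos_z_4 = 4; width_4 = 6; depth_4 = 3; pos_x_5 = 13; pos_y_5 = 12; pos_z_5 = 1; height_5 = 6; pos_x_6 = 5; pos_y_6 = 15; radius_6 = 3; height_6 = 7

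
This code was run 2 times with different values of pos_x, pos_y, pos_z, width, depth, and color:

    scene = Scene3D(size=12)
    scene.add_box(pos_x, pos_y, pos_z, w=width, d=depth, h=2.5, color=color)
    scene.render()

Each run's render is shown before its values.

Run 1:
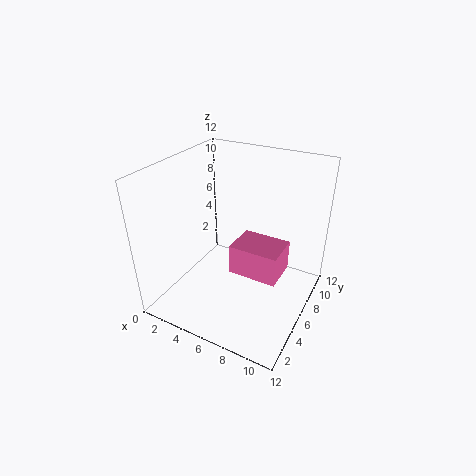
pos_x = 6, pos_y = 4.5, pos_z = 3.5, width = 4, depth = 3, color = 'hotpink'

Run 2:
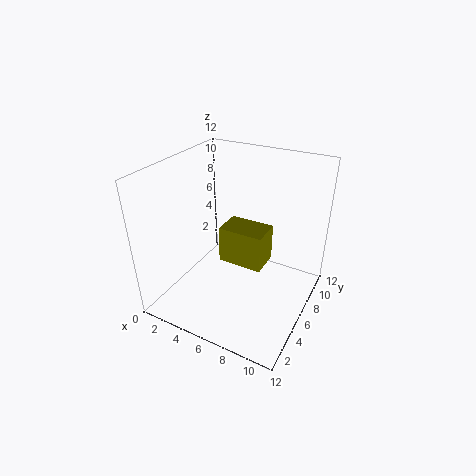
pos_x = 7, pos_y = 1.5, pos_z = 7, width = 3, depth = 2, color = 'olive'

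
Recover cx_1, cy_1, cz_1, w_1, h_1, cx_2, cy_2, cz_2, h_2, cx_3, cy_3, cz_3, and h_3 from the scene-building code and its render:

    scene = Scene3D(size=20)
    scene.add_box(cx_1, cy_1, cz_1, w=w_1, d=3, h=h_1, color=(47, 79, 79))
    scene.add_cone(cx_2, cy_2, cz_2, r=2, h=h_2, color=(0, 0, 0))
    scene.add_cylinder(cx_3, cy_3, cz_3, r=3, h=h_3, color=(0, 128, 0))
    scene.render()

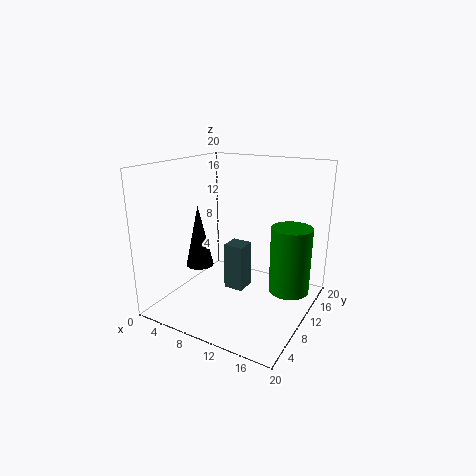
cx_1 = 7, cy_1 = 11, cz_1 = 1, w_1 = 3, h_1 = 7, cx_2 = 4, cy_2 = 9, cz_2 = 5, h_2 = 9, cx_3 = 16, cy_3 = 15, cz_3 = 1, h_3 = 10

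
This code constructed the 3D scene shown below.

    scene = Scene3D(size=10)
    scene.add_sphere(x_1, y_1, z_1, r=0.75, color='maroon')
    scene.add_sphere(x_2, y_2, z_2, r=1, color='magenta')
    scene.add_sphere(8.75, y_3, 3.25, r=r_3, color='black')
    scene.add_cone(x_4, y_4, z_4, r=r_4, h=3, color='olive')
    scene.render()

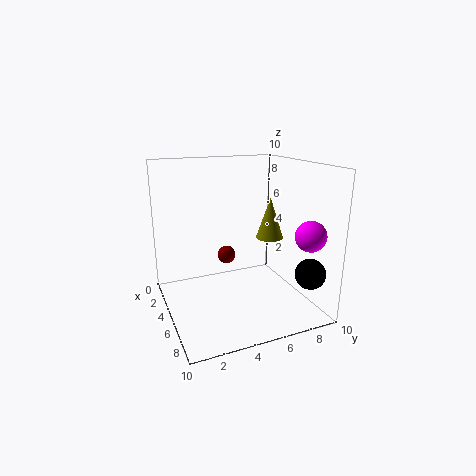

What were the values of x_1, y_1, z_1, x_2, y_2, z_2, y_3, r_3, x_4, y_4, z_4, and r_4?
x_1 = 0.75
y_1 = 5.75
z_1 = 2
x_2 = 8.5
y_2 = 8.5
z_2 = 5.75
y_3 = 8.5
r_3 = 1
x_4 = 4.5
y_4 = 7.75
z_4 = 4.5
r_4 = 1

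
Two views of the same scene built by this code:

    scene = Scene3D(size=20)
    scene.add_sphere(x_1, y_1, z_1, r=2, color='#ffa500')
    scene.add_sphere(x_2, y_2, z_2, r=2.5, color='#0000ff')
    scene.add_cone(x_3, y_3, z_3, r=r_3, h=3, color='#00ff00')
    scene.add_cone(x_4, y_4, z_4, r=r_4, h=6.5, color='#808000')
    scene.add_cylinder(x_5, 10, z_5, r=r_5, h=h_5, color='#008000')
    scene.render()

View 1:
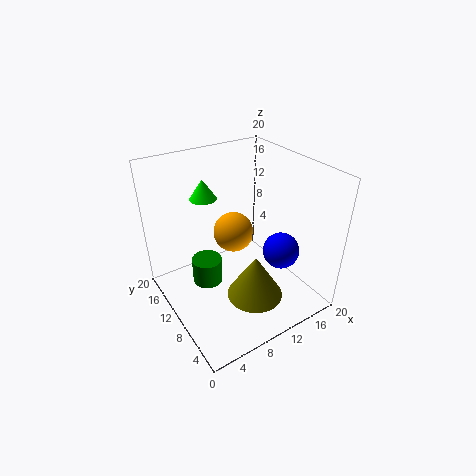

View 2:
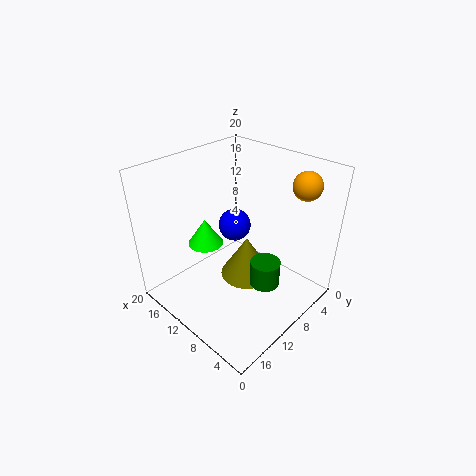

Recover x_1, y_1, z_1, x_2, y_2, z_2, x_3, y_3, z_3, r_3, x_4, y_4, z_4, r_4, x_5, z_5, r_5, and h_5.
x_1 = 4.5; y_1 = 2.5; z_1 = 17; x_2 = 14.5; y_2 = 6; z_2 = 8.5; x_3 = 8.5; y_3 = 17; z_3 = 13.5; r_3 = 2; x_4 = 11; y_4 = 7; z_4 = 1.5; r_4 = 4; x_5 = 5; z_5 = 5; r_5 = 2; h_5 = 3.5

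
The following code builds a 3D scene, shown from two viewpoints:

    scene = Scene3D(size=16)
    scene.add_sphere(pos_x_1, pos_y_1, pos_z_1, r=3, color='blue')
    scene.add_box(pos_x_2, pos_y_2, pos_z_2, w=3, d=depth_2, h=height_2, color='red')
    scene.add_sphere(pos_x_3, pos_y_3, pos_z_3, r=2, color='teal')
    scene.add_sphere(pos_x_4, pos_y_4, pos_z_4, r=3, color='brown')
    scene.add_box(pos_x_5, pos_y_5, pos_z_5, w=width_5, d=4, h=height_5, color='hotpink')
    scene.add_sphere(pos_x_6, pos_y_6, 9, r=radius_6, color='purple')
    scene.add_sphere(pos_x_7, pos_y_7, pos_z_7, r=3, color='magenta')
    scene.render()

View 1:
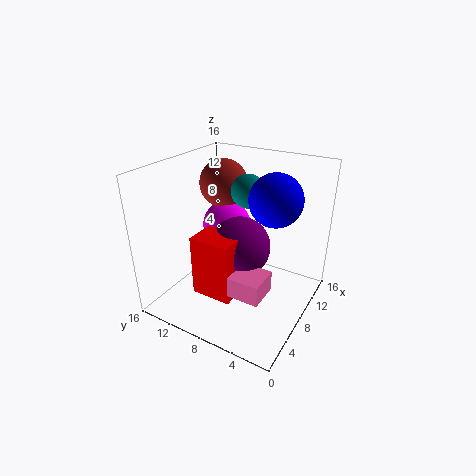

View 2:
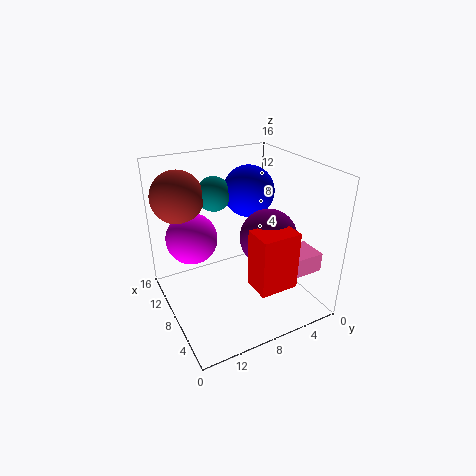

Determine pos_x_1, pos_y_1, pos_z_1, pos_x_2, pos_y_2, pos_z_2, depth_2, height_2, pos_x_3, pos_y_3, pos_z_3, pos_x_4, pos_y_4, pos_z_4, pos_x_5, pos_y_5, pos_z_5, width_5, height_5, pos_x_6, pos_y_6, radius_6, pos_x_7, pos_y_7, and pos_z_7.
pos_x_1 = 11, pos_y_1 = 5, pos_z_1 = 12, pos_x_2 = 1, pos_y_2 = 5, pos_z_2 = 5, depth_2 = 4, height_2 = 6, pos_x_3 = 12, pos_y_3 = 9, pos_z_3 = 12, pos_x_4 = 13, pos_y_4 = 13, pos_z_4 = 12, pos_x_5 = 1, pos_y_5 = 2, pos_z_5 = 6, width_5 = 3, height_5 = 2, pos_x_6 = 5, pos_y_6 = 6, radius_6 = 3, pos_x_7 = 12, pos_y_7 = 12, pos_z_7 = 7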